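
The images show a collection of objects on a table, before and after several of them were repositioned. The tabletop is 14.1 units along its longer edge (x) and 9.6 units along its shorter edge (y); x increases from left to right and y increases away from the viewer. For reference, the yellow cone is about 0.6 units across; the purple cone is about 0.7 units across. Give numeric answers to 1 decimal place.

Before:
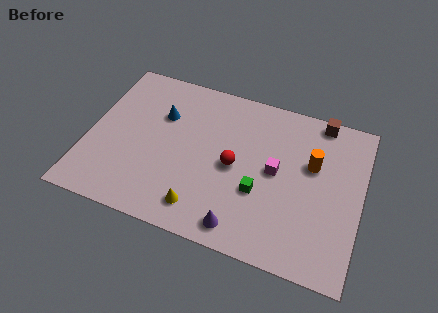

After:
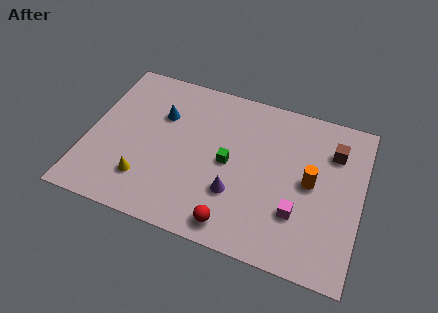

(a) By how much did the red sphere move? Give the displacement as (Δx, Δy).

(0.3, -3.4)

The red sphere was at about (7.6, 4.6) and moved to about (7.9, 1.2).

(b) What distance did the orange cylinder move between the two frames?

1.1

From (11.5, 6.0) to (11.5, 4.9), the orange cylinder covered √(0.0² + 1.1²) ≈ 1.1 units.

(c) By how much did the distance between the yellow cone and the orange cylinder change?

+1.8

Before: roughly 6.9 units apart; after: 8.7. That's 1.8 units further apart.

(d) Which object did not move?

the blue cone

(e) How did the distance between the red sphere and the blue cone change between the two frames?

+2.4

Before: roughly 4.4 units apart; after: 6.8. That's 2.4 units further apart.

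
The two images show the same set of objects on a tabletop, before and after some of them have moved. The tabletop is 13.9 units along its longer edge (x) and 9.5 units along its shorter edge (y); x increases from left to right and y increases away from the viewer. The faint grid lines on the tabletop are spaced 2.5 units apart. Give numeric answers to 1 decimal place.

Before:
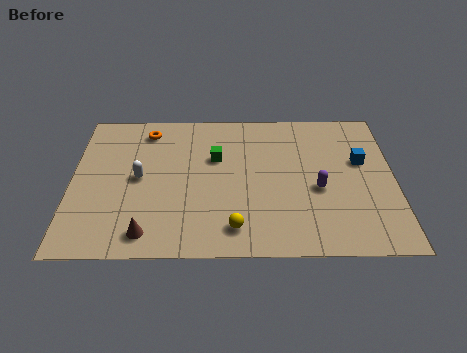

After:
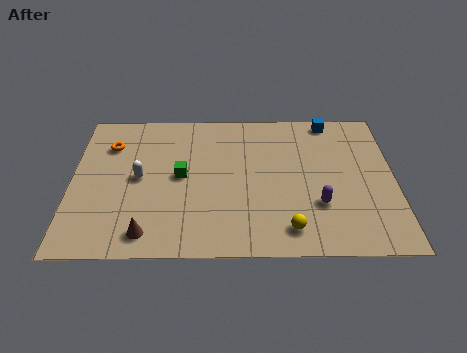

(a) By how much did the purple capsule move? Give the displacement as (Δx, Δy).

(0.0, -1.0)

From the two frames, the purple capsule sits at roughly (10.6, 4.0) before and (10.6, 3.0) after.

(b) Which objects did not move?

the white capsule and the brown cone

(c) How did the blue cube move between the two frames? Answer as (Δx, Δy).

(-1.3, 2.8)

From the two frames, the blue cube sits at roughly (12.5, 5.8) before and (11.2, 8.6) after.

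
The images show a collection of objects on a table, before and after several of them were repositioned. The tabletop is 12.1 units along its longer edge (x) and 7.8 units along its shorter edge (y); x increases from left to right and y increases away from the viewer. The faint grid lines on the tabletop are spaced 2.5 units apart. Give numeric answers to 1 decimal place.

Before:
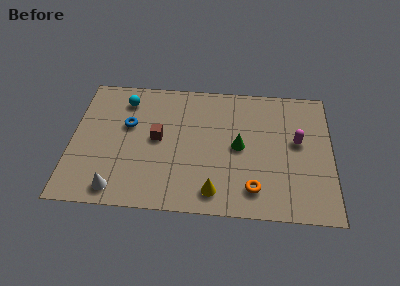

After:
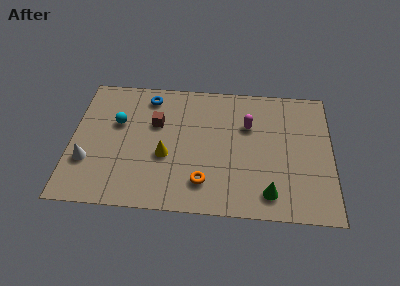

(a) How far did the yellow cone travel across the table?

3.0

The yellow cone was near (6.7, 1.2) before and (4.4, 3.1) after, so it travelled √(2.3² + 1.9²) ≈ 3.0 units.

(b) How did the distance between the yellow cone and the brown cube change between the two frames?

-2.0

Before: roughly 4.0 units apart; after: 2.0. That's 2.0 units closer together.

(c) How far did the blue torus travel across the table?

2.0

The blue torus moved from about (2.6, 4.8) to (3.5, 6.6), a distance of √(0.9² + 1.8²) ≈ 2.0.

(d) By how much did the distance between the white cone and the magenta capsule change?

-1.1

They were about 9.0 units apart before and 7.9 after — 1.1 units closer together.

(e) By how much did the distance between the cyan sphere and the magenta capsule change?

-2.2

Before: roughly 8.3 units apart; after: 6.1. That's 2.2 units closer together.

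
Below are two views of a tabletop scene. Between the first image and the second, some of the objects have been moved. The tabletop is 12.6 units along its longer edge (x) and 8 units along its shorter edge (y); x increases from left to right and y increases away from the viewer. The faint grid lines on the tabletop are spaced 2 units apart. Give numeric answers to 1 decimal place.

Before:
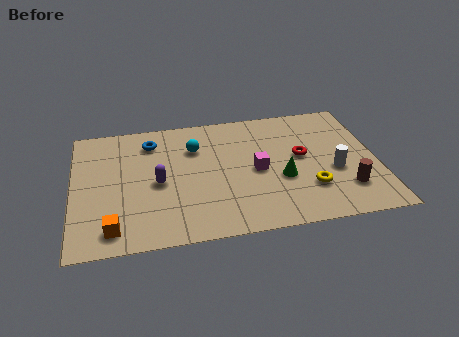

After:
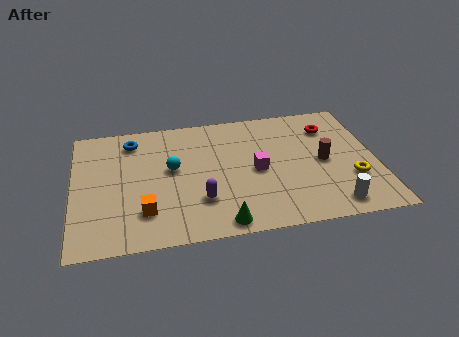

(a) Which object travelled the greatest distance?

the green cone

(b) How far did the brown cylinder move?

2.1

From (11.2, 2.0) to (10.4, 3.9), the brown cylinder covered √(0.8² + 1.9²) ≈ 2.1 units.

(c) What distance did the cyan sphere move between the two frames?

1.6

From (5.1, 5.7) to (4.1, 4.5), the cyan sphere covered √(1.0² + 1.2²) ≈ 1.6 units.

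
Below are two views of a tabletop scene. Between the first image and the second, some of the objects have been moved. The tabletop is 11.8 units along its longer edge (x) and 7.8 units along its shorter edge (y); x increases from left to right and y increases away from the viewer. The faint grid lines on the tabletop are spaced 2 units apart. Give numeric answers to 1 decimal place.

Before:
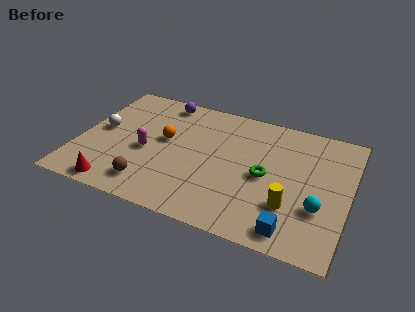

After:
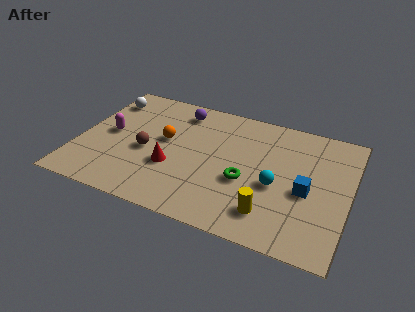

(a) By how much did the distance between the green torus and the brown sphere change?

-0.9

They were about 5.3 units apart before and 4.4 after — 0.9 units closer together.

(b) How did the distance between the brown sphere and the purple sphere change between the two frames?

-2.2

Before: roughly 5.5 units apart; after: 3.3. That's 2.2 units closer together.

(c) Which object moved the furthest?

the red cone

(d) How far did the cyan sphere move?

2.0

The cyan sphere was near (10.6, 2.6) before and (8.7, 3.3) after, so it travelled √(1.9² + 0.7²) ≈ 2.0 units.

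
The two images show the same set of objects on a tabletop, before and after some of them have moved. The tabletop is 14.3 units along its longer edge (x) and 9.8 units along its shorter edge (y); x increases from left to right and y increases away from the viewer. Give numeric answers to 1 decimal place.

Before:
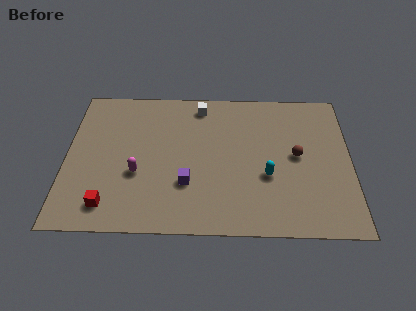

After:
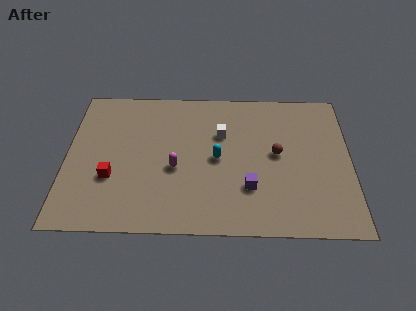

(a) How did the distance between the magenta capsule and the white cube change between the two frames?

-2.4

Before: roughly 5.7 units apart; after: 3.3. That's 2.4 units closer together.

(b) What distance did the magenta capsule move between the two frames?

1.9

The magenta capsule moved from about (3.6, 3.7) to (5.5, 4.1), a distance of √(1.9² + 0.4²) ≈ 1.9.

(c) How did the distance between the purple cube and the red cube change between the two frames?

+2.7

Before: roughly 4.2 units apart; after: 6.9. That's 2.7 units further apart.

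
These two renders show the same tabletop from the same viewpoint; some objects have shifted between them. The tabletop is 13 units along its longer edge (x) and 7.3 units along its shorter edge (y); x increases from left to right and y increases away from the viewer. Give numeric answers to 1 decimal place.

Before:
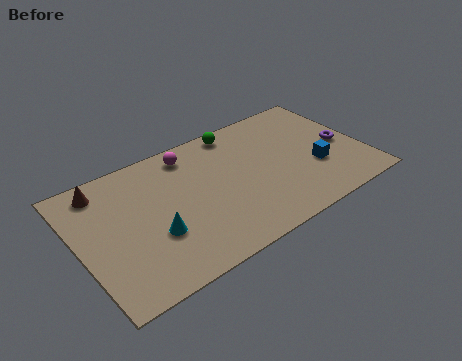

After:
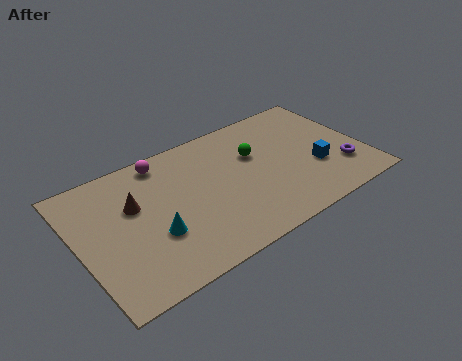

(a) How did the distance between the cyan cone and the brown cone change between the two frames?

-1.9

The distance was about 4.0 in the first image and 2.1 in the second, so they moved 1.9 units closer together.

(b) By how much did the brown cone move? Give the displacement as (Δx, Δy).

(1.2, -1.6)

The brown cone was at about (1.4, 6.2) and moved to about (2.6, 4.6).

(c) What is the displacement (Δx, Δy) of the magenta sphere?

(-1.2, 0.2)

From the two frames, the magenta sphere sits at roughly (5.4, 6.2) before and (4.2, 6.4) after.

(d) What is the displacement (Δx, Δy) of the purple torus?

(-0.3, -1.4)

The purple torus started near (12.1, 3.4) and ended near (11.8, 2.0).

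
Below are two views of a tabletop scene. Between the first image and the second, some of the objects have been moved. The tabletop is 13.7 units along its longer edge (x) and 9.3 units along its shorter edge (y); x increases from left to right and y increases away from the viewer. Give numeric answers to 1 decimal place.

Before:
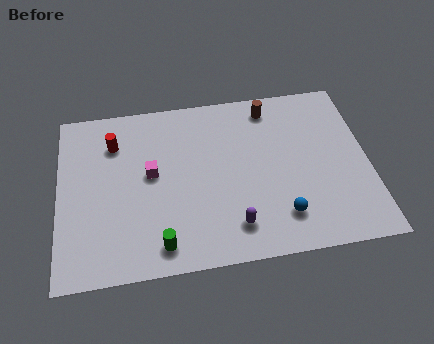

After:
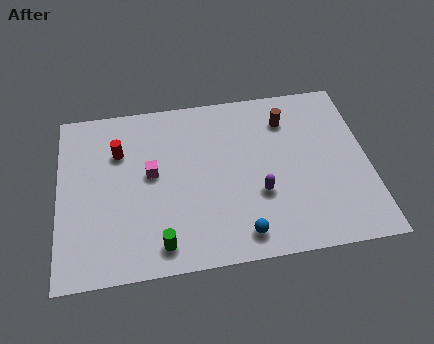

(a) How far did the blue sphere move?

1.9

From (9.7, 2.0) to (7.9, 1.3), the blue sphere covered √(1.8² + 0.7²) ≈ 1.9 units.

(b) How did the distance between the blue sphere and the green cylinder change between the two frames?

-1.8

Before: roughly 5.3 units apart; after: 3.5. That's 1.8 units closer together.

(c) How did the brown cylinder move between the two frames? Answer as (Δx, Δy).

(0.7, -0.8)

The brown cylinder started near (9.5, 8.0) and ended near (10.2, 7.2).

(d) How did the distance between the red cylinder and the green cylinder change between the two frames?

-0.5

Before: roughly 6.0 units apart; after: 5.5. That's 0.5 units closer together.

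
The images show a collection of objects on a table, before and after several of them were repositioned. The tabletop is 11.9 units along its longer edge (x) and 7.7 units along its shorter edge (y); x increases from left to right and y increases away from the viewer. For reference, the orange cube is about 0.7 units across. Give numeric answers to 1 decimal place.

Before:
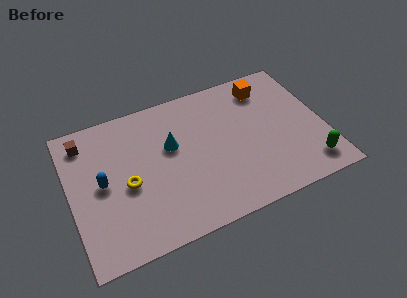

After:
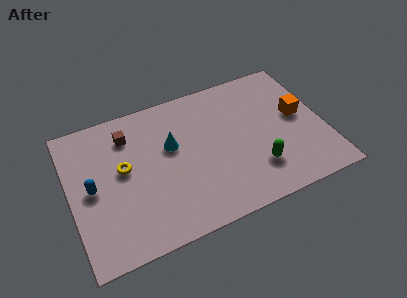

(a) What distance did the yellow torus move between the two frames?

0.9

The yellow torus moved from about (2.6, 3.4) to (2.5, 4.3), a distance of √(0.1² + 0.9²) ≈ 0.9.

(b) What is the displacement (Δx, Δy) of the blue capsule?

(-0.5, -0.1)

From the two frames, the blue capsule sits at roughly (1.5, 3.9) before and (1.0, 3.8) after.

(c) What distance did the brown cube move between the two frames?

2.0

The brown cube was near (0.9, 6.4) before and (2.9, 6.0) after, so it travelled √(2.0² + 0.4²) ≈ 2.0 units.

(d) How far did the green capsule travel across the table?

2.5

The green capsule moved from about (10.9, 1.3) to (8.5, 2.0), a distance of √(2.4² + 0.7²) ≈ 2.5.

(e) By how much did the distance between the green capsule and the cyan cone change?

-2.4

They were about 7.0 units apart before and 4.6 after — 2.4 units closer together.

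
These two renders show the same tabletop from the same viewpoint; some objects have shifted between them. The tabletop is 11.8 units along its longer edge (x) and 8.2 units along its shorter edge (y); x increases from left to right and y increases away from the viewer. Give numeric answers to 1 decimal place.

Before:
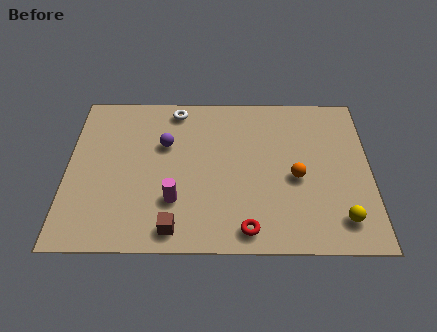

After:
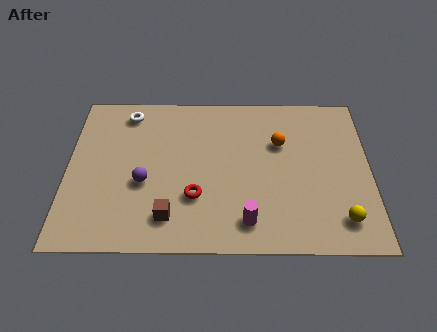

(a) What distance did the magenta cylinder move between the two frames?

3.0

The magenta cylinder moved from about (4.2, 2.4) to (7.0, 1.4), a distance of √(2.8² + 1.0²) ≈ 3.0.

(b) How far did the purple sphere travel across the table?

2.2

From (3.8, 5.3) to (3.0, 3.3), the purple sphere covered √(0.8² + 2.0²) ≈ 2.2 units.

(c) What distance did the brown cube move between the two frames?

0.6

The brown cube was near (4.2, 1.0) before and (4.0, 1.6) after, so it travelled √(0.2² + 0.6²) ≈ 0.6 units.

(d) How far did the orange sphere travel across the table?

1.9

The orange sphere moved from about (8.9, 3.6) to (8.3, 5.4), a distance of √(0.6² + 1.8²) ≈ 1.9.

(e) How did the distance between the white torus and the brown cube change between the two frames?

-0.5

Before: roughly 6.2 units apart; after: 5.7. That's 0.5 units closer together.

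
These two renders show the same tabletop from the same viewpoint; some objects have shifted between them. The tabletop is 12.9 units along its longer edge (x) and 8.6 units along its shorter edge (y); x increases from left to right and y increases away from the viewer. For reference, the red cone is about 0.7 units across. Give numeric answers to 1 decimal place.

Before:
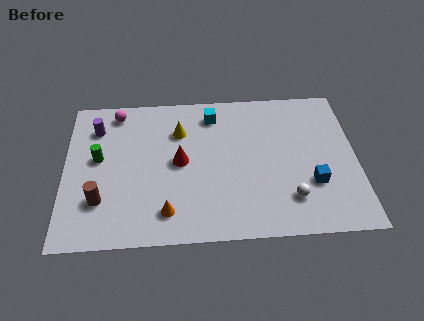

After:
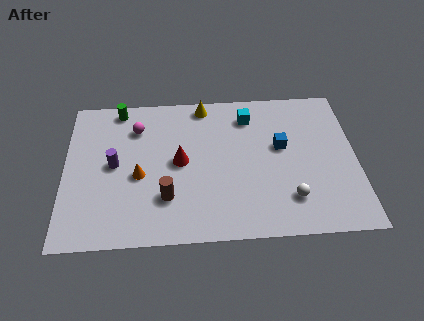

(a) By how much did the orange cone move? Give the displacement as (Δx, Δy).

(-1.2, 2.1)

From the two frames, the orange cone sits at roughly (4.5, 1.6) before and (3.3, 3.7) after.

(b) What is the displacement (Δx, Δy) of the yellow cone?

(1.1, 1.5)

The yellow cone was at about (5.1, 6.2) and moved to about (6.2, 7.7).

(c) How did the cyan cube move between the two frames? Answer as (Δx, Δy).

(1.6, -0.2)

The cyan cube started near (6.6, 7.1) and ended near (8.2, 6.9).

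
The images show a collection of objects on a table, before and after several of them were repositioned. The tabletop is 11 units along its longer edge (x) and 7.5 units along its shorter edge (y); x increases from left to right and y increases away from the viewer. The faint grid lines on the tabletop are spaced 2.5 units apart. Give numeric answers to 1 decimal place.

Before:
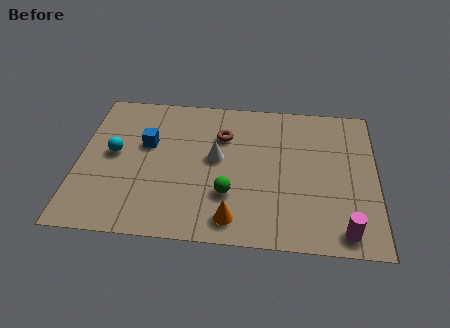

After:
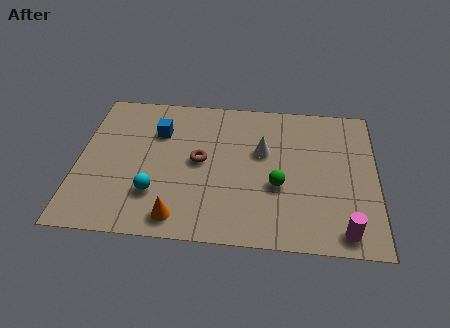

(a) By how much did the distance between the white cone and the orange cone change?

+1.6

The distance was about 3.1 in the first image and 4.7 in the second, so they moved 1.6 units further apart.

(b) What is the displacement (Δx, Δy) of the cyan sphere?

(1.6, -1.9)

The cyan sphere was at about (1.3, 4.0) and moved to about (2.9, 2.1).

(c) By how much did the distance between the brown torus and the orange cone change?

-1.2

Before: roughly 4.2 units apart; after: 3.0. That's 1.2 units closer together.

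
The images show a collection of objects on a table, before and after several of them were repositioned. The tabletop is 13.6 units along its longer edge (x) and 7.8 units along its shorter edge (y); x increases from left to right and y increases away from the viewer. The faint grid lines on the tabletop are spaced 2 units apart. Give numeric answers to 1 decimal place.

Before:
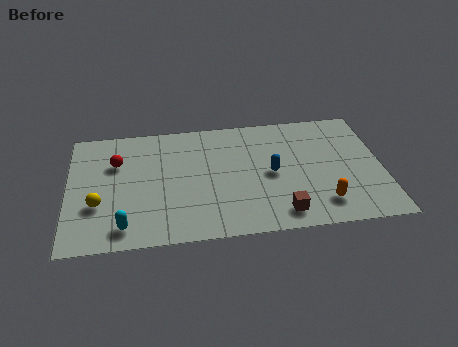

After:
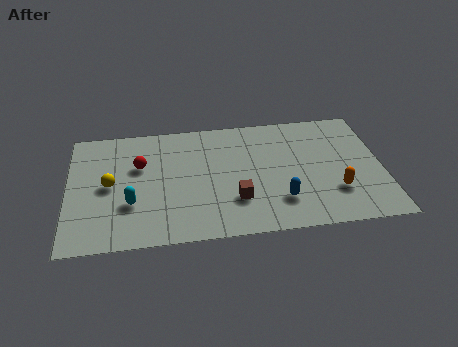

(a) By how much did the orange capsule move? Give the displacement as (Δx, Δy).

(0.6, 0.7)

The orange capsule was at about (10.9, 1.6) and moved to about (11.5, 2.3).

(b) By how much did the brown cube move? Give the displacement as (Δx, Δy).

(-1.9, 1.1)

The brown cube started near (9.1, 1.2) and ended near (7.2, 2.3).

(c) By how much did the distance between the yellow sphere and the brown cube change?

-2.3

They were about 7.9 units apart before and 5.6 after — 2.3 units closer together.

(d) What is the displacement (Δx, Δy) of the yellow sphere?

(0.5, 1.2)

From the two frames, the yellow sphere sits at roughly (1.3, 2.7) before and (1.8, 3.9) after.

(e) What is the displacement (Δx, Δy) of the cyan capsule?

(0.3, 1.4)

The cyan capsule started near (2.4, 1.2) and ended near (2.7, 2.6).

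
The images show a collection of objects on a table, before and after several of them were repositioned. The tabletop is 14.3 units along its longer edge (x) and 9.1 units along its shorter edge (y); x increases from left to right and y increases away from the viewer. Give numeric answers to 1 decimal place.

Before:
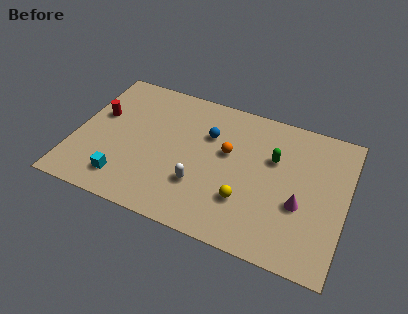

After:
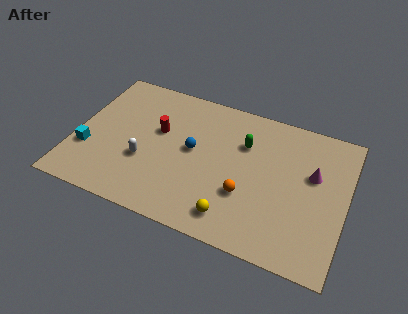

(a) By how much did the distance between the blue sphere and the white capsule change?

-0.5

Before: roughly 3.4 units apart; after: 2.9. That's 0.5 units closer together.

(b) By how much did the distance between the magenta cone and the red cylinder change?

-2.9

They were about 11.1 units apart before and 8.2 after — 2.9 units closer together.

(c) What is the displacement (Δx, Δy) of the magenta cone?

(0.5, 2.1)

The magenta cone was at about (12.0, 3.5) and moved to about (12.5, 5.6).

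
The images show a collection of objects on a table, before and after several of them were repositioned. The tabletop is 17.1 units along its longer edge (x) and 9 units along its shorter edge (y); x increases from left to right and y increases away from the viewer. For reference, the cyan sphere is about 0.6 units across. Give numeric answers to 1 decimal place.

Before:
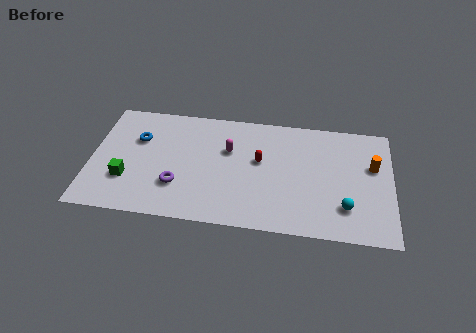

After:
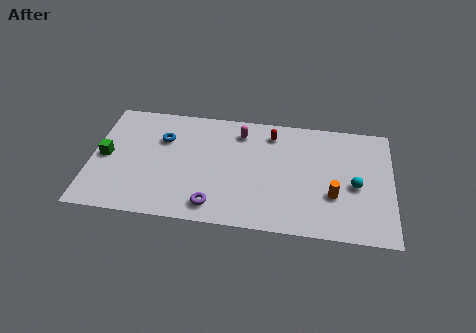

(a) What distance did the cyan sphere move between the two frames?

1.8

From (14.5, 2.3) to (15.0, 4.0), the cyan sphere covered √(0.5² + 1.7²) ≈ 1.8 units.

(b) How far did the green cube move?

2.1

The green cube was near (2.1, 2.8) before and (0.8, 4.4) after, so it travelled √(1.3² + 1.6²) ≈ 2.1 units.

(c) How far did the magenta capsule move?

1.6

The magenta capsule moved from about (7.8, 5.8) to (8.4, 7.3), a distance of √(0.6² + 1.5²) ≈ 1.6.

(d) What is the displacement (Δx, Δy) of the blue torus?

(1.4, 0.2)

The blue torus started near (2.6, 6.0) and ended near (4.0, 6.2).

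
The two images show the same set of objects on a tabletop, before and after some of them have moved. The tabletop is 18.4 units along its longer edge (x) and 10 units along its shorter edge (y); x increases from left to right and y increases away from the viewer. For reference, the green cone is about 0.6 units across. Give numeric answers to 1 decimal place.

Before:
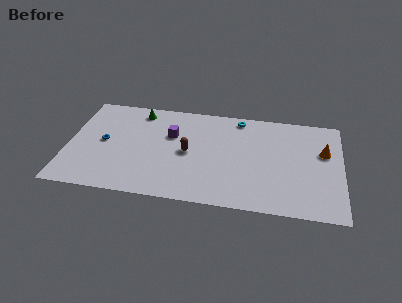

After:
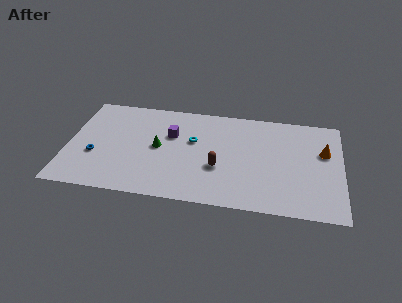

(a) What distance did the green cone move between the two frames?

3.8

From (4.6, 8.6) to (6.1, 5.1), the green cone covered √(1.5² + 3.5²) ≈ 3.8 units.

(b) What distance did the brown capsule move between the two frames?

2.4

The brown capsule moved from about (8.1, 4.9) to (10.2, 3.7), a distance of √(2.1² + 1.2²) ≈ 2.4.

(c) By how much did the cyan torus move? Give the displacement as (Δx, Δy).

(-3.0, -2.8)

The cyan torus was at about (11.4, 8.9) and moved to about (8.4, 6.1).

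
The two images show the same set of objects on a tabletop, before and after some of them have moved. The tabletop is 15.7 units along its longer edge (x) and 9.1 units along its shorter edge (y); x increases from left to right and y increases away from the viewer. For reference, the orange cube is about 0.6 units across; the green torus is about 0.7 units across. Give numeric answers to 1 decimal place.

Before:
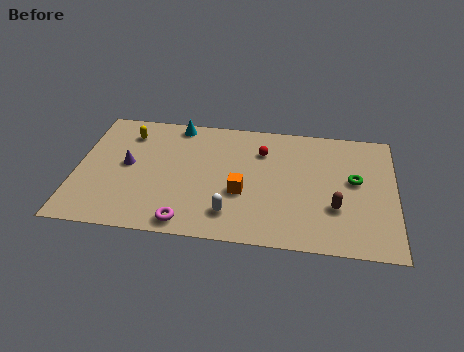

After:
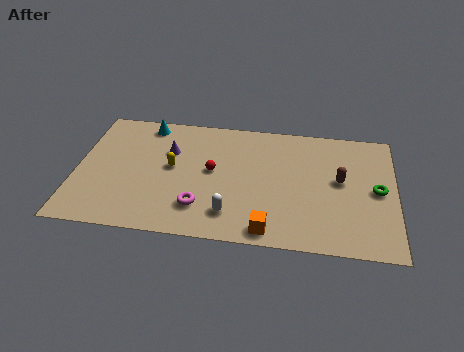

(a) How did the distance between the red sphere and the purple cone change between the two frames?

-4.4

Before: roughly 6.9 units apart; after: 2.5. That's 4.4 units closer together.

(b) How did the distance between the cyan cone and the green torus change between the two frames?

+2.6

Before: roughly 9.4 units apart; after: 12.0. That's 2.6 units further apart.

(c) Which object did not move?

the white capsule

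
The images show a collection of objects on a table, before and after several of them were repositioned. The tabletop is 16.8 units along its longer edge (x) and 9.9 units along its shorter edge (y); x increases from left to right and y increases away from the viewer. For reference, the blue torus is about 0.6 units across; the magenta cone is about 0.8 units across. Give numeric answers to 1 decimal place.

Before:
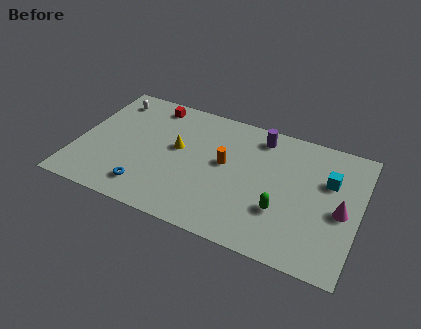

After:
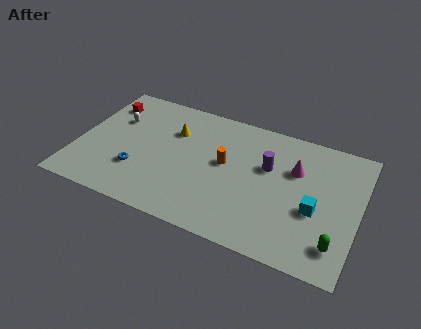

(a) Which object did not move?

the orange cylinder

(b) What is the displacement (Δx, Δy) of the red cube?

(-2.8, -0.9)

The red cube started near (4.0, 8.6) and ended near (1.2, 7.7).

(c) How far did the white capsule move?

1.7

The white capsule moved from about (1.5, 8.2) to (2.0, 6.6), a distance of √(0.5² + 1.6²) ≈ 1.7.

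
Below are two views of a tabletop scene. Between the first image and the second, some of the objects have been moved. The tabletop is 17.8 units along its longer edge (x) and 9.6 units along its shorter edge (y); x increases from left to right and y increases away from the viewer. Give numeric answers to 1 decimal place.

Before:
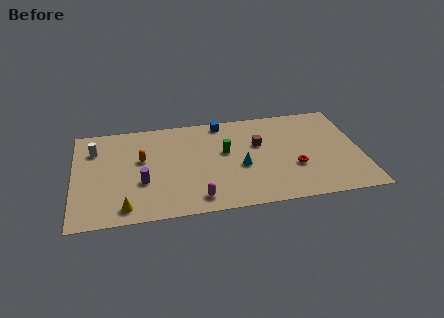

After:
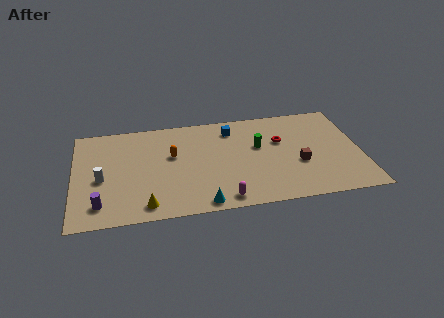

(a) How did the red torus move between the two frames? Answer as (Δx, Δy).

(-0.7, 2.7)

The red torus started near (13.6, 3.4) and ended near (12.9, 6.1).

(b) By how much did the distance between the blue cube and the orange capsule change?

-1.6

The distance was about 5.9 in the first image and 4.3 in the second, so they moved 1.6 units closer together.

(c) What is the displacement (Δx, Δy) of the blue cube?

(0.6, -0.8)

The blue cube was at about (9.3, 8.6) and moved to about (9.9, 7.8).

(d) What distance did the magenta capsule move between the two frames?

1.6

From (7.5, 1.4) to (9.1, 1.1), the magenta capsule covered √(1.6² + 0.3²) ≈ 1.6 units.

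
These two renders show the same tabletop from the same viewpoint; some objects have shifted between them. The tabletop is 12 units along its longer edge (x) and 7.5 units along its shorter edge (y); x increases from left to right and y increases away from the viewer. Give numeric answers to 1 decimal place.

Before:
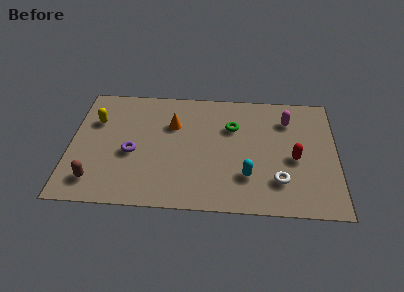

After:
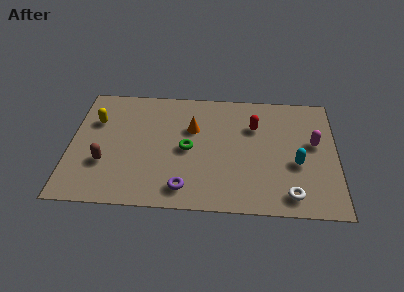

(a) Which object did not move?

the yellow capsule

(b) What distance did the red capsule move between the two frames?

2.6

The red capsule moved from about (10.1, 3.3) to (8.3, 5.2), a distance of √(1.8² + 1.9²) ≈ 2.6.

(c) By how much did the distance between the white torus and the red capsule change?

+2.8

They were about 1.6 units apart before and 4.4 after — 2.8 units further apart.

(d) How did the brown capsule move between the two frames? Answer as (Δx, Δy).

(0.4, 1.1)

From the two frames, the brown capsule sits at roughly (1.2, 1.4) before and (1.6, 2.5) after.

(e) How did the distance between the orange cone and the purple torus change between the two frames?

+1.1

The distance was about 2.6 in the first image and 3.7 in the second, so they moved 1.1 units further apart.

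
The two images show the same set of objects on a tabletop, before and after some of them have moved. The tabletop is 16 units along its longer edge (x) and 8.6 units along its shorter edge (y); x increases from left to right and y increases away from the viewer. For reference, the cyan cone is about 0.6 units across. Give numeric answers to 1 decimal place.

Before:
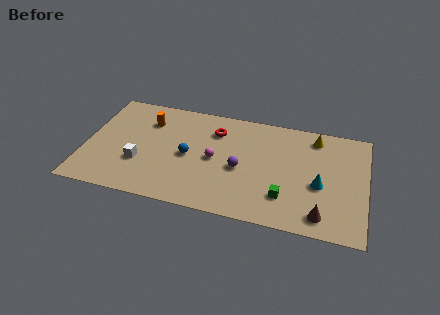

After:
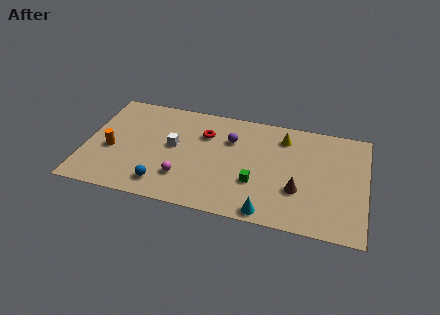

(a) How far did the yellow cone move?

1.8

From (13.0, 7.3) to (11.2, 6.9), the yellow cone covered √(1.8² + 0.4²) ≈ 1.8 units.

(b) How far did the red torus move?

0.7

From (7.3, 6.5) to (6.7, 6.1), the red torus covered √(0.6² + 0.4²) ≈ 0.7 units.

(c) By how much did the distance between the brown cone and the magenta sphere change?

-0.3

The distance was about 6.8 in the first image and 6.5 in the second, so they moved 0.3 units closer together.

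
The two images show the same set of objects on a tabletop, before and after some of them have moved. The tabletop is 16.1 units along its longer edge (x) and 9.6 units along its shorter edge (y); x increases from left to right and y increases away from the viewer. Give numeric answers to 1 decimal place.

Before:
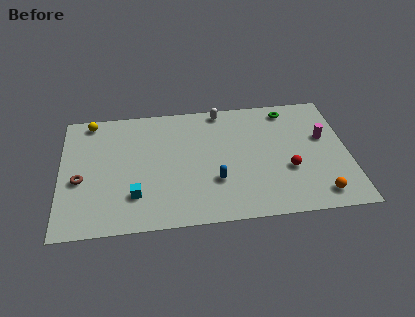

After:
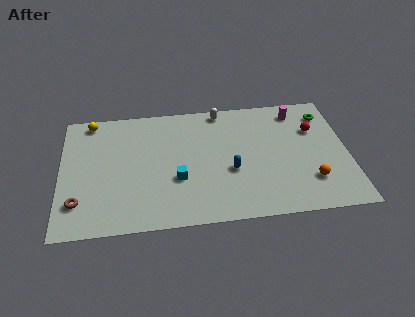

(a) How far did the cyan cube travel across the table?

2.6

The cyan cube moved from about (4.1, 2.5) to (6.5, 3.5), a distance of √(2.4² + 1.0²) ≈ 2.6.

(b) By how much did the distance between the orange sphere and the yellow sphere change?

-0.9

The distance was about 14.5 in the first image and 13.6 in the second, so they moved 0.9 units closer together.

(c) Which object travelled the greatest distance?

the red sphere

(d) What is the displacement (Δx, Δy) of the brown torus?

(-0.1, -1.7)

From the two frames, the brown torus sits at roughly (1.1, 4.0) before and (1.0, 2.3) after.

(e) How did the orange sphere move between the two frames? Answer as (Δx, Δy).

(-0.4, 1.1)

From the two frames, the orange sphere sits at roughly (14.3, 1.4) before and (13.9, 2.5) after.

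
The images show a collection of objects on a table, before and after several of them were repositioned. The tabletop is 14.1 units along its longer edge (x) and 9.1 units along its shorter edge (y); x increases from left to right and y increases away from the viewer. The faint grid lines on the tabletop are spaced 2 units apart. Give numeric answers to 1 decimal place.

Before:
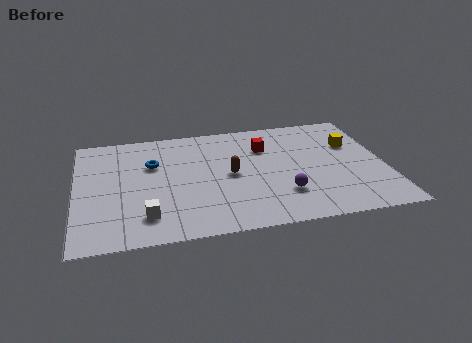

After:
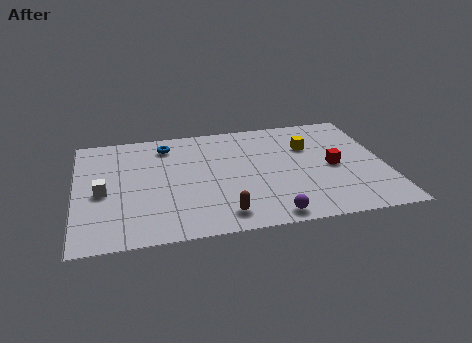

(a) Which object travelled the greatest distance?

the red cube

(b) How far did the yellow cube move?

2.0

The yellow cube was near (12.7, 6.0) before and (10.7, 6.2) after, so it travelled √(2.0² + 0.2²) ≈ 2.0 units.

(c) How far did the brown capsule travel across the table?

3.1

The brown capsule was near (7.0, 4.5) before and (6.5, 1.4) after, so it travelled √(0.5² + 3.1²) ≈ 3.1 units.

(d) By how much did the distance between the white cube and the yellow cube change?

-0.7

They were about 10.4 units apart before and 9.7 after — 0.7 units closer together.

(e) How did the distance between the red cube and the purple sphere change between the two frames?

+0.6

The distance was about 4.0 in the first image and 4.6 in the second, so they moved 0.6 units further apart.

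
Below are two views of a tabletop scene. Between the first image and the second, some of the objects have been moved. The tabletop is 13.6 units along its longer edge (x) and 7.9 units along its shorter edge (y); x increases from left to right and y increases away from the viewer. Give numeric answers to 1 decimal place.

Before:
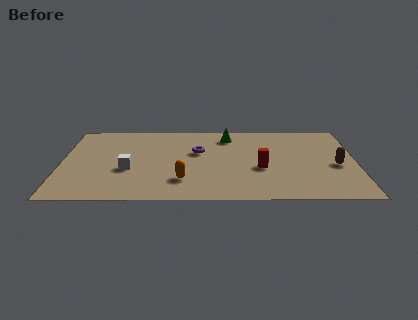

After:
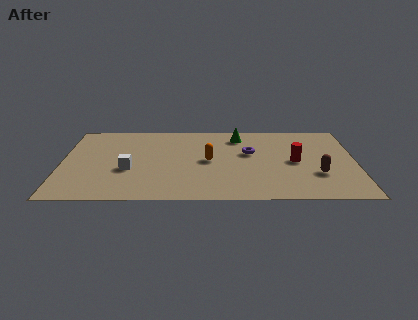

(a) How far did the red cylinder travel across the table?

1.7

From (9.2, 3.2) to (10.8, 3.9), the red cylinder covered √(1.6² + 0.7²) ≈ 1.7 units.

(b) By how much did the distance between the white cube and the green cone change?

+0.4

Before: roughly 5.7 units apart; after: 6.1. That's 0.4 units further apart.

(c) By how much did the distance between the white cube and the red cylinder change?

+1.6

The distance was about 6.1 in the first image and 7.7 in the second, so they moved 1.6 units further apart.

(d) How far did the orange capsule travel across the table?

2.3

From (5.6, 2.0) to (6.8, 4.0), the orange capsule covered √(1.2² + 2.0²) ≈ 2.3 units.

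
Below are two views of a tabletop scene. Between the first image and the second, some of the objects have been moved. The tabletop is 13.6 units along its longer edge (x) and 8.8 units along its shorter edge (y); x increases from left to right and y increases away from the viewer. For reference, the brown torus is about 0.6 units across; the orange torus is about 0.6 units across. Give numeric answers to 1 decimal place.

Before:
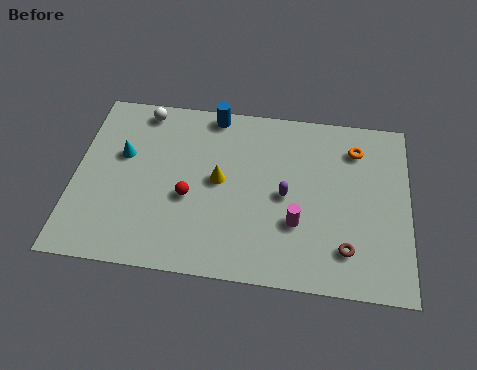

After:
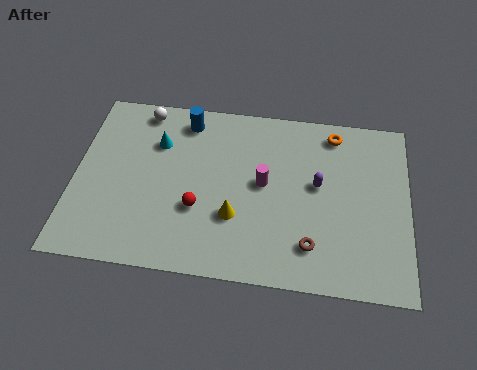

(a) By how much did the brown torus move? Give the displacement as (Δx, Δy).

(-1.4, 0.0)

The brown torus started near (11.1, 1.9) and ended near (9.7, 1.9).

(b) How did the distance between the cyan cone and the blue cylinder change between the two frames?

-2.7

Before: roughly 4.4 units apart; after: 1.7. That's 2.7 units closer together.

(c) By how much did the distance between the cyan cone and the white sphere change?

-0.8

Before: roughly 2.5 units apart; after: 1.7. That's 0.8 units closer together.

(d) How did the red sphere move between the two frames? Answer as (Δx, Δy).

(0.4, -0.5)

The red sphere was at about (4.7, 3.6) and moved to about (5.1, 3.1).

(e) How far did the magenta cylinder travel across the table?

2.3

From (9.1, 2.9) to (7.7, 4.7), the magenta cylinder covered √(1.4² + 1.8²) ≈ 2.3 units.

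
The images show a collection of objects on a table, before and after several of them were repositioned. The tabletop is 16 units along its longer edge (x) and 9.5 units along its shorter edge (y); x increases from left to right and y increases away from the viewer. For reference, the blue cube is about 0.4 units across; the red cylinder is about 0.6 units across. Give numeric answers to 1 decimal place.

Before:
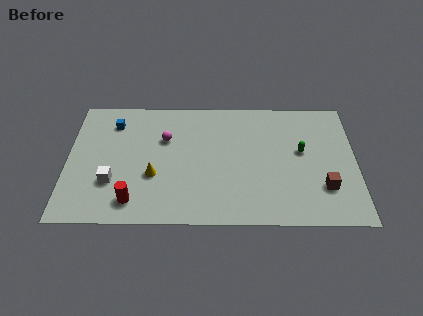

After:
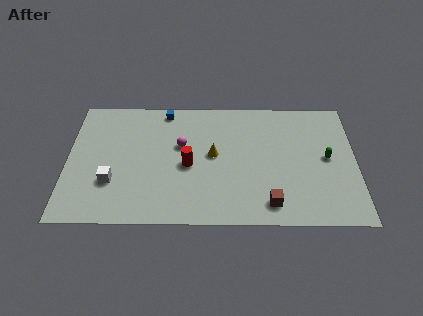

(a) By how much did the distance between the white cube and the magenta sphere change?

+0.3

Before: roughly 4.4 units apart; after: 4.7. That's 0.3 units further apart.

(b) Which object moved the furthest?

the red cylinder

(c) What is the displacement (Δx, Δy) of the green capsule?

(1.4, -0.5)

The green capsule started near (13.0, 5.4) and ended near (14.4, 4.9).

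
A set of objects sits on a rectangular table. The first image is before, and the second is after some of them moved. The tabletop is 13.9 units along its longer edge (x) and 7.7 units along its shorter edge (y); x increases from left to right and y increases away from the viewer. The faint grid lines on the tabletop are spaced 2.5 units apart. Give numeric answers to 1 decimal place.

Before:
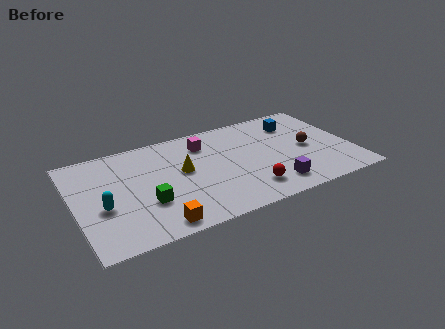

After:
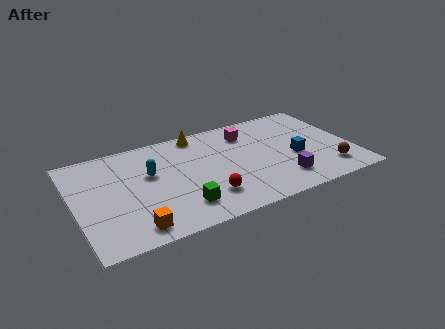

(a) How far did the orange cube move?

1.1

The orange cube was near (3.7, 0.9) before and (2.6, 1.1) after, so it travelled √(1.1² + 0.2²) ≈ 1.1 units.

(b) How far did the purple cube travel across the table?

0.6

The purple cube was near (9.6, 1.4) before and (10.1, 1.7) after, so it travelled √(0.5² + 0.3²) ≈ 0.6 units.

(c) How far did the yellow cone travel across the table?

2.8

From (5.4, 4.3) to (6.5, 6.9), the yellow cone covered √(1.1² + 2.6²) ≈ 2.8 units.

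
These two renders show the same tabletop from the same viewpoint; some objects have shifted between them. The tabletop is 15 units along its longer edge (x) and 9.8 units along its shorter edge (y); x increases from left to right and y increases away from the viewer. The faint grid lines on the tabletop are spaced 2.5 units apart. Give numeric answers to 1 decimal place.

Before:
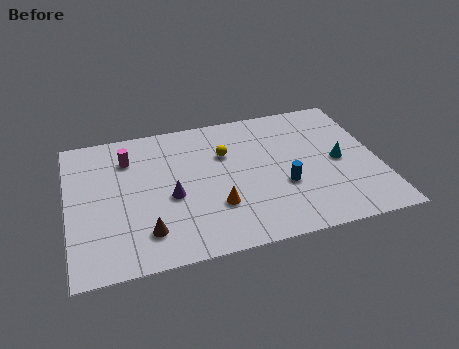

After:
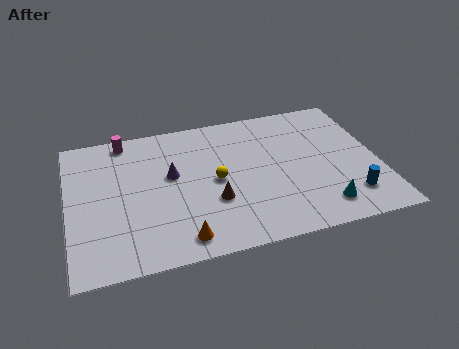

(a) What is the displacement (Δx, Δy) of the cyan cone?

(-1.1, -3.0)

The cyan cone started near (13.1, 4.7) and ended near (12.0, 1.7).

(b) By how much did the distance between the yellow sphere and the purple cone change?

-1.4

Before: roughly 3.7 units apart; after: 2.3. That's 1.4 units closer together.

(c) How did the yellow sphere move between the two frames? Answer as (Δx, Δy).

(-0.6, -1.8)

The yellow sphere started near (7.7, 6.6) and ended near (7.1, 4.8).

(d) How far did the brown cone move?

3.5

The brown cone was near (3.6, 2.1) before and (6.9, 3.4) after, so it travelled √(3.3² + 1.3²) ≈ 3.5 units.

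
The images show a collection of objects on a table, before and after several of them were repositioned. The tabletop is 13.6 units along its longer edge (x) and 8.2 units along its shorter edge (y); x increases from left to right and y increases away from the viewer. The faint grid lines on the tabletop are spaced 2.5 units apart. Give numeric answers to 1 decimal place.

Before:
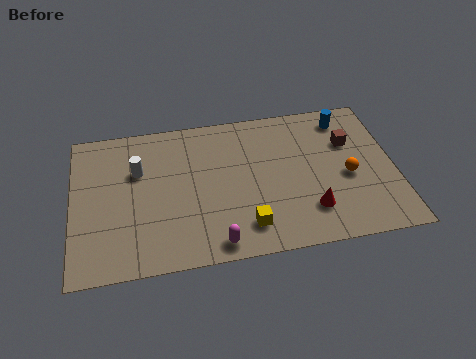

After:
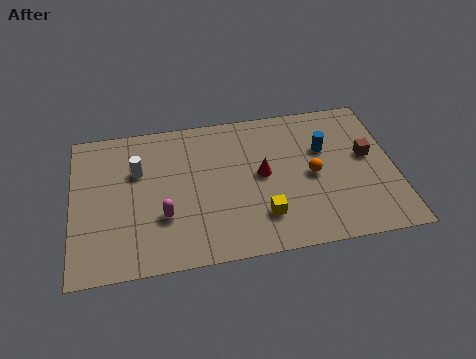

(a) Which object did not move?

the white cylinder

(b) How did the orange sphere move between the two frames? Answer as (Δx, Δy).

(-1.5, 0.3)

The orange sphere was at about (11.6, 3.6) and moved to about (10.1, 3.9).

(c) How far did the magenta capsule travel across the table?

2.8

The magenta capsule was near (5.9, 0.9) before and (3.8, 2.7) after, so it travelled √(2.1² + 1.8²) ≈ 2.8 units.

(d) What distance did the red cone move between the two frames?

3.0

From (9.9, 2.0) to (8.0, 4.3), the red cone covered √(1.9² + 2.3²) ≈ 3.0 units.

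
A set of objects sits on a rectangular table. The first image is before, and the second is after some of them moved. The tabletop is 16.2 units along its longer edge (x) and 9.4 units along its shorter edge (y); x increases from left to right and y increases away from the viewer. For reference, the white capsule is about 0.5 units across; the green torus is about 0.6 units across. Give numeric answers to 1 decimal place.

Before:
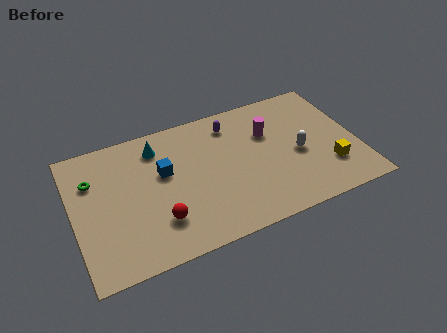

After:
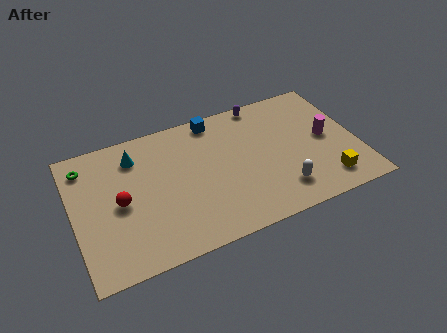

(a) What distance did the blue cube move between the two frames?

4.2

The blue cube moved from about (5.2, 5.7) to (8.4, 8.4), a distance of √(3.2² + 2.7²) ≈ 4.2.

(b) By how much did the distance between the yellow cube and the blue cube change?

-0.9

Before: roughly 9.7 units apart; after: 8.8. That's 0.9 units closer together.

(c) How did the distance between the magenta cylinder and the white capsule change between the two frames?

+1.5

The distance was about 2.6 in the first image and 4.1 in the second, so they moved 1.5 units further apart.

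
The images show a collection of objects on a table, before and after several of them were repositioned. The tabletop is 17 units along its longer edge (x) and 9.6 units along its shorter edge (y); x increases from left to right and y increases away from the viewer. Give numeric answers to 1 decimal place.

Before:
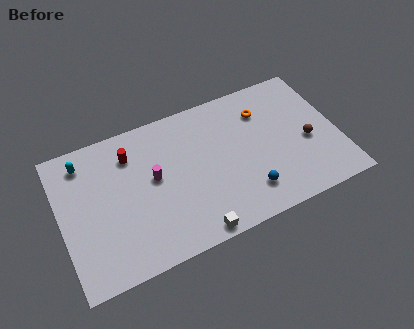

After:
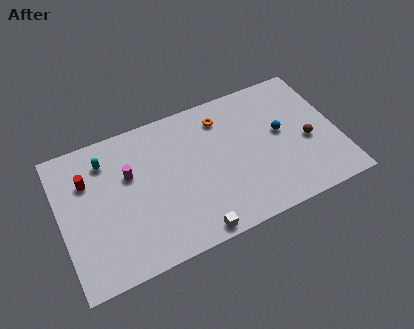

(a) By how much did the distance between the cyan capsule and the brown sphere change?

-1.4

They were about 14.0 units apart before and 12.6 after — 1.4 units closer together.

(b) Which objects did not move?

the brown sphere and the white cube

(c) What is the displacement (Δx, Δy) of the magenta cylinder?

(-1.4, 0.8)

The magenta cylinder started near (5.7, 5.3) and ended near (4.3, 6.1).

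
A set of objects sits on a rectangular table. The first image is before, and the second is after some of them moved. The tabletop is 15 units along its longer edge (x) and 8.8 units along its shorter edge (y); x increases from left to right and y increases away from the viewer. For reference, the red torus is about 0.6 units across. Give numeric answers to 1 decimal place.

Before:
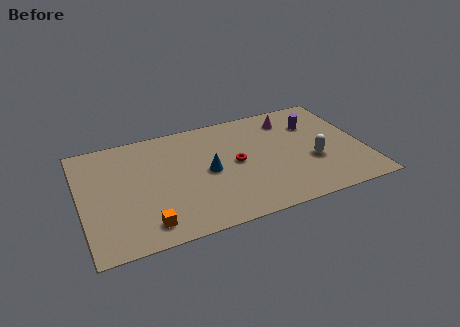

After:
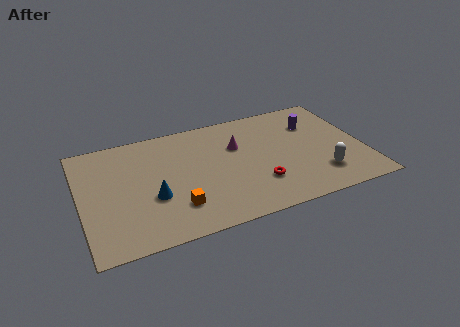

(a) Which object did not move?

the purple cylinder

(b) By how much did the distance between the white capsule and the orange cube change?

-1.5

Before: roughly 9.2 units apart; after: 7.7. That's 1.5 units closer together.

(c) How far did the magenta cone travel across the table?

3.3

The magenta cone was near (11.4, 7.1) before and (8.4, 5.8) after, so it travelled √(3.0² + 1.3²) ≈ 3.3 units.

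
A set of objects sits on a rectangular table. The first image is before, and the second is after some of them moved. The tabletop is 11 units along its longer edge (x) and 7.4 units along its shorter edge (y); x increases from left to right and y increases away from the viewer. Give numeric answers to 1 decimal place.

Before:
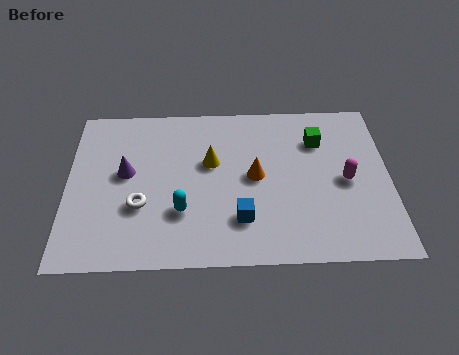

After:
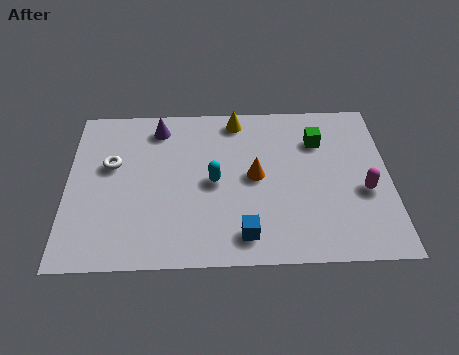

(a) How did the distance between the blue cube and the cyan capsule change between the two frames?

+0.6

They were about 2.0 units apart before and 2.6 after — 0.6 units further apart.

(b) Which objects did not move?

the orange cone and the green cube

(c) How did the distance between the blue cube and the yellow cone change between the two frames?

+2.5

They were about 2.8 units apart before and 5.3 after — 2.5 units further apart.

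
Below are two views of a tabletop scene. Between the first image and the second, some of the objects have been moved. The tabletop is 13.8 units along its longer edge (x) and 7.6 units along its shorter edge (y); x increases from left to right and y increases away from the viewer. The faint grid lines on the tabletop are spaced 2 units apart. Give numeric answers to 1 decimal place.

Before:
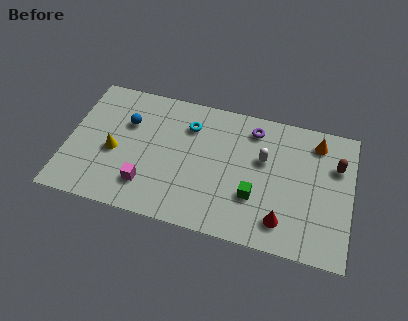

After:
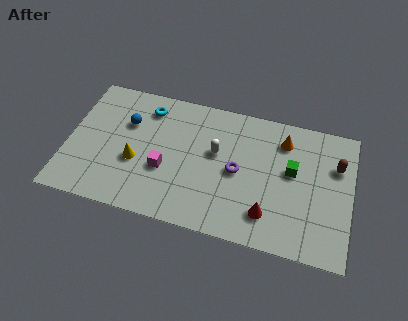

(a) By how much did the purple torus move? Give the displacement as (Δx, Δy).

(-0.6, -2.6)

From the two frames, the purple torus sits at roughly (8.9, 6.3) before and (8.3, 3.7) after.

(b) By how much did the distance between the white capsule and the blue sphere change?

-2.3

They were about 6.7 units apart before and 4.4 after — 2.3 units closer together.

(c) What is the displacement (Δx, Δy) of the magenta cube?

(0.8, 1.1)

From the two frames, the magenta cube sits at roughly (4.0, 1.8) before and (4.8, 2.9) after.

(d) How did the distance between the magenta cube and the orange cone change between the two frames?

-2.8

The distance was about 9.2 in the first image and 6.4 in the second, so they moved 2.8 units closer together.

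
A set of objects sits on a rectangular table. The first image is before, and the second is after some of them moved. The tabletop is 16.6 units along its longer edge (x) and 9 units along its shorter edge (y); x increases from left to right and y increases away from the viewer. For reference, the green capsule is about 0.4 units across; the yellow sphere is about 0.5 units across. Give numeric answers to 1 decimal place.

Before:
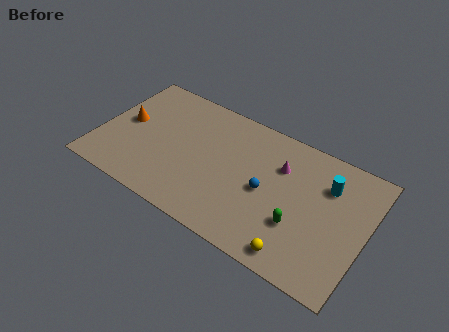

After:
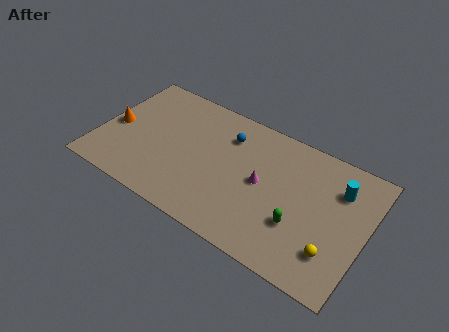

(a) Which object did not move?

the green capsule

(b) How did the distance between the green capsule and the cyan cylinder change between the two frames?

+0.4

Before: roughly 3.7 units apart; after: 4.1. That's 0.4 units further apart.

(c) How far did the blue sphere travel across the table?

3.8

The blue sphere moved from about (10.5, 4.2) to (7.7, 6.8), a distance of √(2.8² + 2.6²) ≈ 3.8.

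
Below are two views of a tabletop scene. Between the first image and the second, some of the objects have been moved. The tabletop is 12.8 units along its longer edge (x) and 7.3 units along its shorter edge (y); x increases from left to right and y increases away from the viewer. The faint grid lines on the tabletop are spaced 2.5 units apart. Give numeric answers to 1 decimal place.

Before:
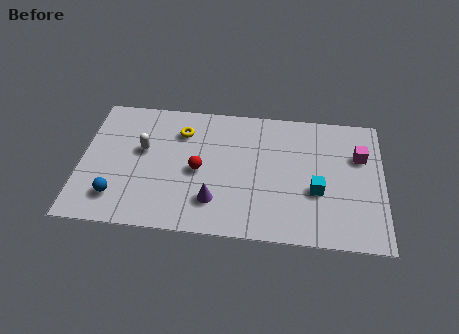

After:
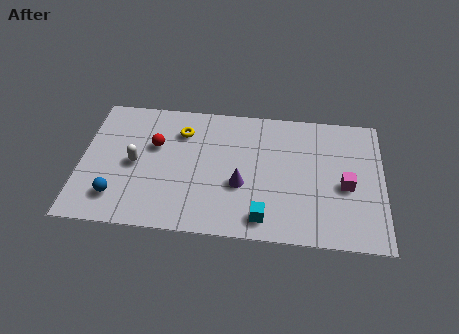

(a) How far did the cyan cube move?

2.8

The cyan cube was near (10.0, 2.8) before and (7.8, 1.1) after, so it travelled √(2.2² + 1.7²) ≈ 2.8 units.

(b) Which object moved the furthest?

the cyan cube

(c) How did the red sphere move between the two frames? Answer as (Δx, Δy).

(-1.9, 1.2)

From the two frames, the red sphere sits at roughly (5.0, 3.4) before and (3.1, 4.6) after.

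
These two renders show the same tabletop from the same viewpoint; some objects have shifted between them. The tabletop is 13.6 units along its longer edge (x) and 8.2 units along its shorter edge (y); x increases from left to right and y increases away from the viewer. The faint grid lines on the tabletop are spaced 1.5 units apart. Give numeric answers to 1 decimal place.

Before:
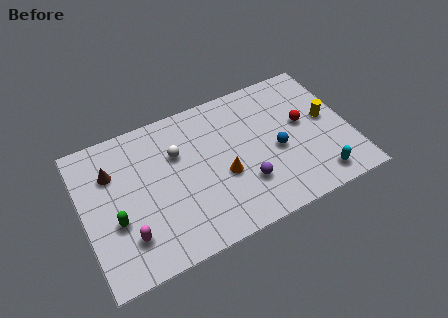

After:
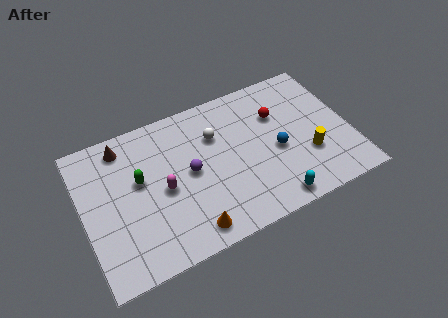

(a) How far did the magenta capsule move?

2.7

The magenta capsule moved from about (2.0, 2.0) to (4.0, 3.8), a distance of √(2.0² + 1.8²) ≈ 2.7.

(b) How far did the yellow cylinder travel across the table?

2.1

The yellow cylinder moved from about (12.5, 4.4) to (11.3, 2.7), a distance of √(1.2² + 1.7²) ≈ 2.1.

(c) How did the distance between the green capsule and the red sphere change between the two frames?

-2.7

Before: roughly 9.9 units apart; after: 7.2. That's 2.7 units closer together.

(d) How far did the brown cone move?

1.4

The brown cone moved from about (1.6, 5.8) to (2.3, 7.0), a distance of √(0.7² + 1.2²) ≈ 1.4.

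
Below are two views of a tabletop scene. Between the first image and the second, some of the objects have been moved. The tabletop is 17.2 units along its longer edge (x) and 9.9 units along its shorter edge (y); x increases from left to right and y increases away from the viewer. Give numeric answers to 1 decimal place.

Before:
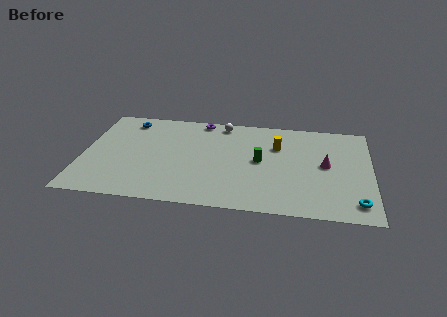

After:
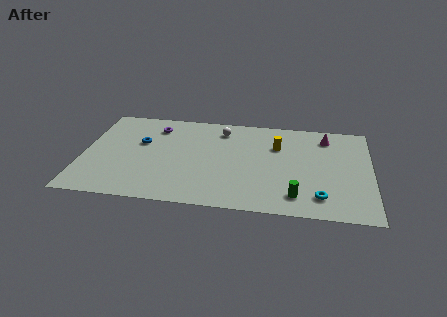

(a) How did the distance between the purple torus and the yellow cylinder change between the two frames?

+2.3

They were about 5.2 units apart before and 7.5 after — 2.3 units further apart.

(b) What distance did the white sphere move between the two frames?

0.7

The white sphere was near (8.2, 8.8) before and (8.2, 8.1) after, so it travelled √(0.0² + 0.7²) ≈ 0.7 units.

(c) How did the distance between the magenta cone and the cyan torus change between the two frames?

+2.2

Before: roughly 4.0 units apart; after: 6.2. That's 2.2 units further apart.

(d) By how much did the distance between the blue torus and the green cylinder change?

+1.6

They were about 8.7 units apart before and 10.3 after — 1.6 units further apart.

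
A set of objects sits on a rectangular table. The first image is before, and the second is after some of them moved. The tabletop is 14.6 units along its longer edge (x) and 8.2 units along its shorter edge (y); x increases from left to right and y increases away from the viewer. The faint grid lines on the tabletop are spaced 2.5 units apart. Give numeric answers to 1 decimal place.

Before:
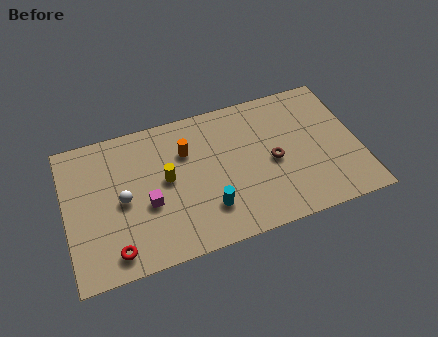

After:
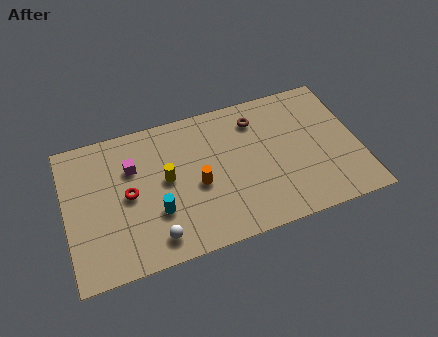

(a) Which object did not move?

the yellow cylinder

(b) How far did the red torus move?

3.0

From (2.2, 1.2) to (3.1, 4.1), the red torus covered √(0.9² + 2.9²) ≈ 3.0 units.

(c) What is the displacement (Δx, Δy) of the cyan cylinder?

(-2.5, 0.6)

From the two frames, the cyan cylinder sits at roughly (6.9, 2.1) before and (4.4, 2.7) after.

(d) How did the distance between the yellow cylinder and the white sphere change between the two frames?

+0.9

They were about 2.3 units apart before and 3.2 after — 0.9 units further apart.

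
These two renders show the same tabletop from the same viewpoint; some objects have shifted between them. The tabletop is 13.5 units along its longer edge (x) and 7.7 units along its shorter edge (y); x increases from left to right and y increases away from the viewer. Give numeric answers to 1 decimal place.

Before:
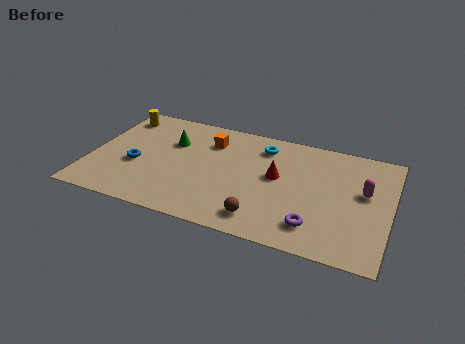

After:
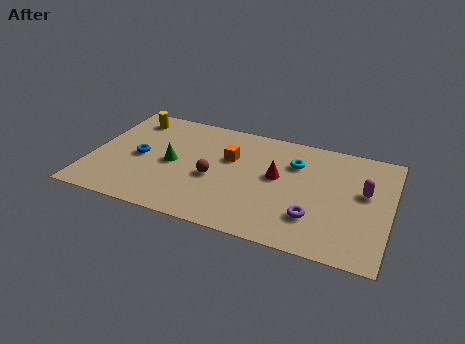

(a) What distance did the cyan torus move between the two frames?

1.7

The cyan torus moved from about (7.6, 6.2) to (9.1, 5.5), a distance of √(1.5² + 0.7²) ≈ 1.7.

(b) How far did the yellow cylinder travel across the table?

0.6

From (0.9, 6.4) to (1.5, 6.4), the yellow cylinder covered √(0.6² + 0.0²) ≈ 0.6 units.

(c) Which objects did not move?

the red cone and the magenta capsule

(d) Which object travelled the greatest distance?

the brown sphere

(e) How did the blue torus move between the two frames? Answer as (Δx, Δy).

(0.1, 0.6)

The blue torus started near (2.1, 3.1) and ended near (2.2, 3.7).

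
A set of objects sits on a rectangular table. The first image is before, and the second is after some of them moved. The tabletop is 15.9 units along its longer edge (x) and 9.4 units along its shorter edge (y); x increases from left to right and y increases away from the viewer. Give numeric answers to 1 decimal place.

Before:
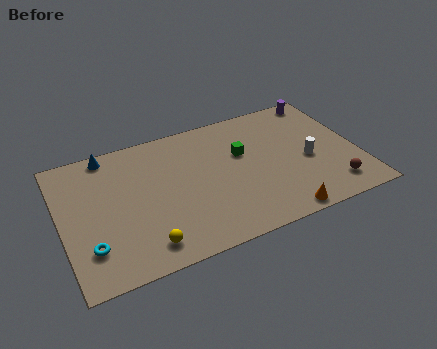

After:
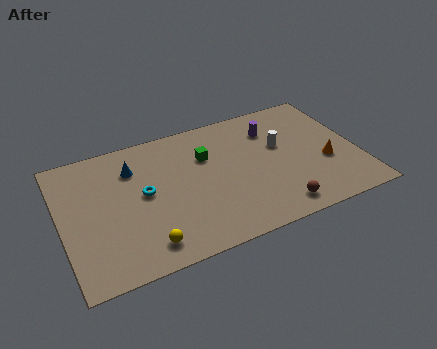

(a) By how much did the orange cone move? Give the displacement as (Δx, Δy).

(2.9, 2.8)

The orange cone was at about (11.2, 0.8) and moved to about (14.1, 3.6).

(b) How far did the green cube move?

2.0

From (9.8, 5.9) to (7.9, 6.4), the green cube covered √(1.9² + 0.5²) ≈ 2.0 units.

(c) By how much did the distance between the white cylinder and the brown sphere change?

+1.9

The distance was about 2.6 in the first image and 4.5 in the second, so they moved 1.9 units further apart.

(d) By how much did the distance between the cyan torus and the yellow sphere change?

+0.6

The distance was about 2.9 in the first image and 3.5 in the second, so they moved 0.6 units further apart.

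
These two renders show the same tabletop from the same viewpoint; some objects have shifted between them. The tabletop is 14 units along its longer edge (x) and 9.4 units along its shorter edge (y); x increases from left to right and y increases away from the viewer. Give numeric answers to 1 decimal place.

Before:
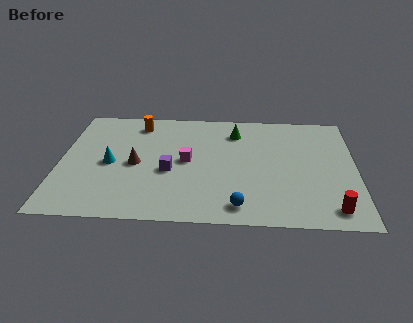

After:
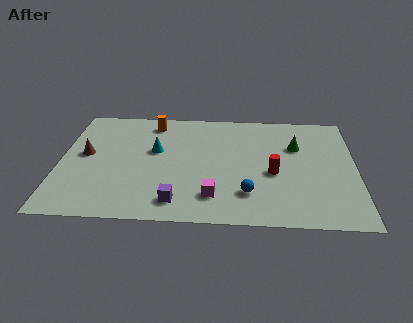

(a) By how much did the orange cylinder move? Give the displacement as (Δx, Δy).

(0.7, 0.1)

The orange cylinder was at about (3.6, 7.9) and moved to about (4.3, 8.0).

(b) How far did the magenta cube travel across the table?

3.1

From (6.0, 4.8) to (7.3, 2.0), the magenta cube covered √(1.3² + 2.8²) ≈ 3.1 units.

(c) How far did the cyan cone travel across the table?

2.4

The cyan cone moved from about (2.4, 4.4) to (4.5, 5.6), a distance of √(2.1² + 1.2²) ≈ 2.4.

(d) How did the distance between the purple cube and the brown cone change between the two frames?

+4.0

Before: roughly 1.7 units apart; after: 5.7. That's 4.0 units further apart.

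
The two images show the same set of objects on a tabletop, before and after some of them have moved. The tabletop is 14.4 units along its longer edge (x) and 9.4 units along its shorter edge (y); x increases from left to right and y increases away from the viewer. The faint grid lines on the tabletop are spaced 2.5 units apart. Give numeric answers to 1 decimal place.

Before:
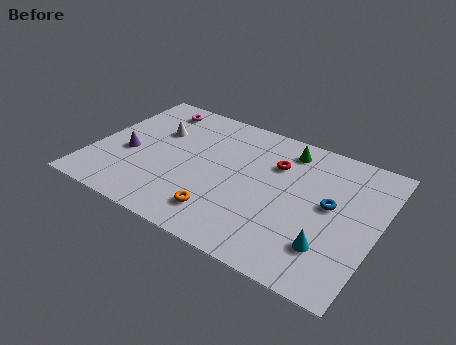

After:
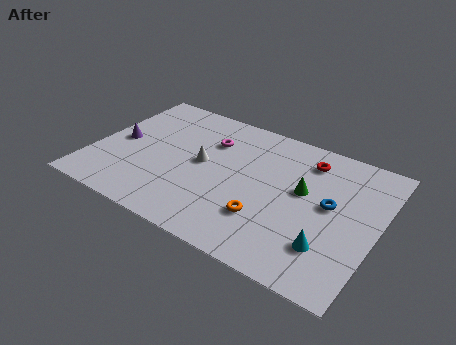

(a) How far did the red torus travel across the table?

1.8

From (9.0, 6.6) to (10.5, 7.6), the red torus covered √(1.5² + 1.0²) ≈ 1.8 units.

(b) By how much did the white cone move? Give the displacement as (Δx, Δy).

(2.6, -1.3)

The white cone started near (2.9, 6.2) and ended near (5.5, 4.9).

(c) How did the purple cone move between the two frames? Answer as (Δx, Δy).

(-0.6, 0.7)

From the two frames, the purple cone sits at roughly (1.8, 3.9) before and (1.2, 4.6) after.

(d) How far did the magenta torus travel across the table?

3.5

The magenta torus was near (2.4, 8.0) before and (5.6, 6.7) after, so it travelled √(3.2² + 1.3²) ≈ 3.5 units.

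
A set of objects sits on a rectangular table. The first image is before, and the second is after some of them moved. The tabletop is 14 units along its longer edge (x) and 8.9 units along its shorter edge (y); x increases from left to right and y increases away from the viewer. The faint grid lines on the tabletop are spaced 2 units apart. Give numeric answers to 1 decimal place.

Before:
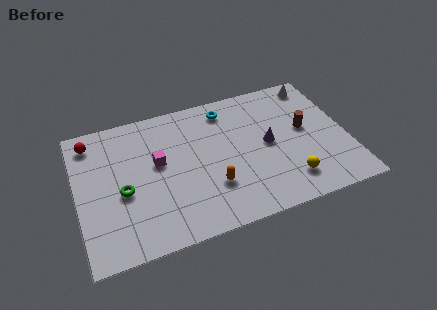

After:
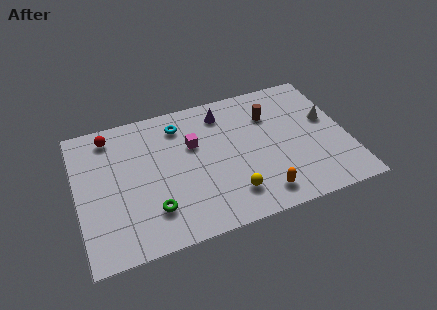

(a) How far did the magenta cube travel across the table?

2.0

The magenta cube was near (4.2, 5.1) before and (6.1, 5.7) after, so it travelled √(1.9² + 0.6²) ≈ 2.0 units.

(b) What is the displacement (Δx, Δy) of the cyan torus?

(-2.5, -0.3)

The cyan torus was at about (8.0, 7.5) and moved to about (5.5, 7.2).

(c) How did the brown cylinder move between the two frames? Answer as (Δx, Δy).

(-1.7, 1.5)

From the two frames, the brown cylinder sits at roughly (11.9, 4.9) before and (10.2, 6.4) after.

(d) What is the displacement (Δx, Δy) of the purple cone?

(-2.1, 2.8)

The purple cone started near (9.9, 4.5) and ended near (7.8, 7.3).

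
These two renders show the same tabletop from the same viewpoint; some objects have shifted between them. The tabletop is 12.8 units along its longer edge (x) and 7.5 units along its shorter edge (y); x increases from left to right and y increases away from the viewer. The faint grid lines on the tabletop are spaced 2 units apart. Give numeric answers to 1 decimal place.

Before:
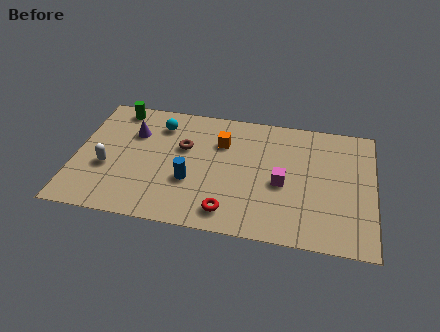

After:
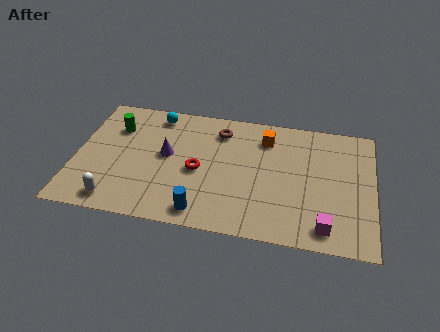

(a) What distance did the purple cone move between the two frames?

1.9

The purple cone moved from about (2.4, 5.2) to (3.9, 4.1), a distance of √(1.5² + 1.1²) ≈ 1.9.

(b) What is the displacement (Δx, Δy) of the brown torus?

(1.5, 1.3)

The brown torus started near (4.6, 4.7) and ended near (6.1, 6.0).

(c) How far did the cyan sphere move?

0.6

The cyan sphere was near (3.5, 5.9) before and (3.3, 6.5) after, so it travelled √(0.2² + 0.6²) ≈ 0.6 units.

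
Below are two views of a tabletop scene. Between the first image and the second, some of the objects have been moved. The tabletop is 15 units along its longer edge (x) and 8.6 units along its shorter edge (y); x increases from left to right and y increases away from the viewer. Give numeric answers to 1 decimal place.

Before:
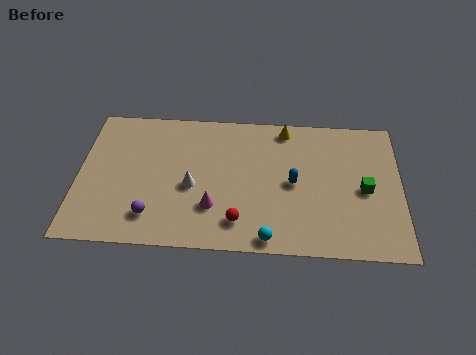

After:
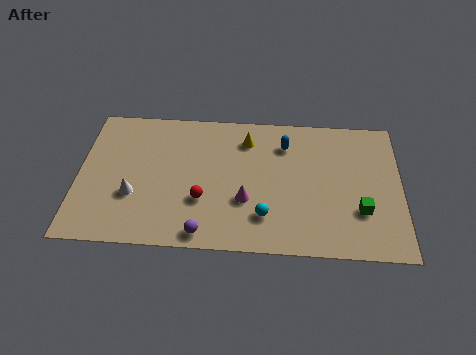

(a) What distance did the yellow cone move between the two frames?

2.0

The yellow cone was near (9.6, 7.6) before and (7.8, 6.8) after, so it travelled √(1.8² + 0.8²) ≈ 2.0 units.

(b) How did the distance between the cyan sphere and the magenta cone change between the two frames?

-1.8

The distance was about 3.1 in the first image and 1.3 in the second, so they moved 1.8 units closer together.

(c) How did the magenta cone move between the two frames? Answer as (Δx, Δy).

(1.5, 0.5)

From the two frames, the magenta cone sits at roughly (6.3, 2.5) before and (7.8, 3.0) after.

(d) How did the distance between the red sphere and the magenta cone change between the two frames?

+0.6

Before: roughly 1.4 units apart; after: 2.0. That's 0.6 units further apart.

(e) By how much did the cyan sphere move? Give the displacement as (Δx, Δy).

(-0.2, 1.3)

The cyan sphere started near (8.9, 0.8) and ended near (8.7, 2.1).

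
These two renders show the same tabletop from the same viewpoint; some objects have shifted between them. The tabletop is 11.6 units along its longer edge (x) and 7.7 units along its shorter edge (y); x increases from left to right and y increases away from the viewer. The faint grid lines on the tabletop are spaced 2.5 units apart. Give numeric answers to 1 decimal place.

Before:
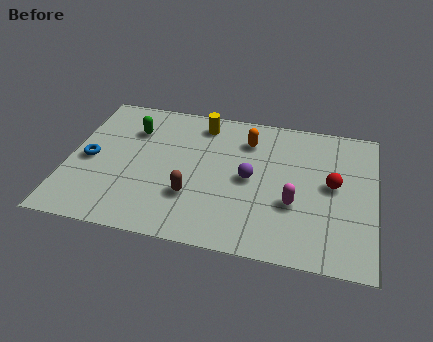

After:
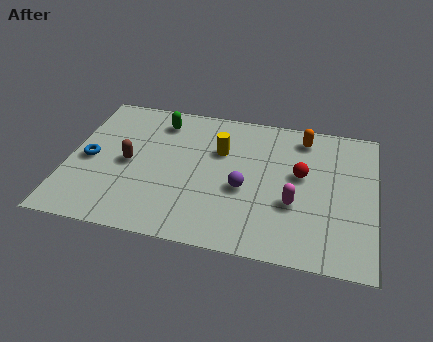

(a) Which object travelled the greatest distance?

the brown capsule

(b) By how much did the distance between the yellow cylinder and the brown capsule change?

-0.4

They were about 4.1 units apart before and 3.7 after — 0.4 units closer together.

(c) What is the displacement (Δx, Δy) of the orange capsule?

(2.1, 0.6)

From the two frames, the orange capsule sits at roughly (6.7, 5.9) before and (8.8, 6.5) after.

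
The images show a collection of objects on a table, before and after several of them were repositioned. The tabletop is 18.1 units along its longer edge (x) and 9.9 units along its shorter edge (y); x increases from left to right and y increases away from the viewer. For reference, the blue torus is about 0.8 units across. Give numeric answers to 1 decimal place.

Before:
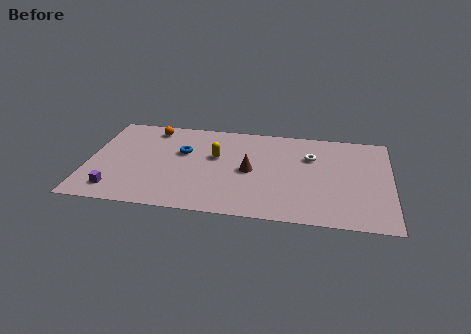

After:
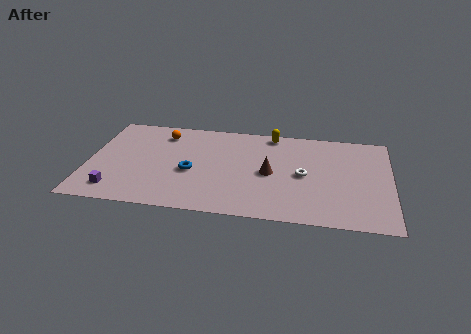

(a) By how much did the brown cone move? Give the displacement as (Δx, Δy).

(1.2, -0.1)

The brown cone started near (9.7, 4.8) and ended near (10.9, 4.7).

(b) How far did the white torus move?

2.0

From (13.3, 6.8) to (12.9, 4.8), the white torus covered √(0.4² + 2.0²) ≈ 2.0 units.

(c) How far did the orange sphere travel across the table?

0.9

The orange sphere moved from about (3.6, 8.5) to (4.3, 8.0), a distance of √(0.7² + 0.5²) ≈ 0.9.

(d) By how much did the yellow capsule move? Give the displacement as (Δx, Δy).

(3.3, 2.9)

The yellow capsule started near (7.6, 6.0) and ended near (10.9, 8.9).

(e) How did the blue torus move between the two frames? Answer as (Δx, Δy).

(0.6, -2.0)

The blue torus was at about (5.6, 6.2) and moved to about (6.2, 4.2).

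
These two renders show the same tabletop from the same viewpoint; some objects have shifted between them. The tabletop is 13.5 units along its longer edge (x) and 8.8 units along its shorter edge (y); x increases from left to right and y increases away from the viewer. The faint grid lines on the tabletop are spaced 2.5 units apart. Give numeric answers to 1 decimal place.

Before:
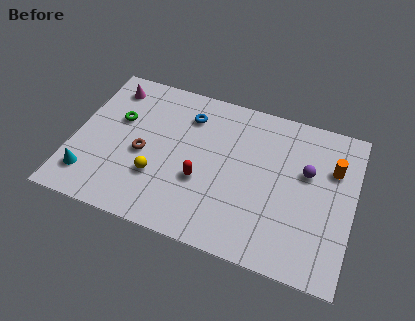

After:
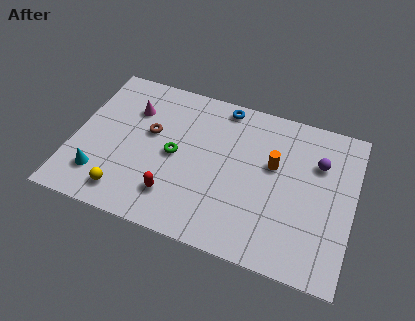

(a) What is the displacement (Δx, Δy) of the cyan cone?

(0.5, 0.2)

From the two frames, the cyan cone sits at roughly (1.0, 1.8) before and (1.5, 2.0) after.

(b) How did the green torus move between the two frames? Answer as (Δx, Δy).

(2.9, -1.2)

The green torus started near (2.0, 5.5) and ended near (4.9, 4.3).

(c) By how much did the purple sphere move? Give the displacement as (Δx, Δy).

(0.5, 0.7)

The purple sphere was at about (11.2, 5.4) and moved to about (11.7, 6.1).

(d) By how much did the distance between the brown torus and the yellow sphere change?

+2.5

The distance was about 1.4 in the first image and 3.9 in the second, so they moved 2.5 units further apart.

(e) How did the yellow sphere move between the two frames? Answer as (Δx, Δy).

(-1.4, -1.4)

From the two frames, the yellow sphere sits at roughly (4.2, 2.8) before and (2.8, 1.4) after.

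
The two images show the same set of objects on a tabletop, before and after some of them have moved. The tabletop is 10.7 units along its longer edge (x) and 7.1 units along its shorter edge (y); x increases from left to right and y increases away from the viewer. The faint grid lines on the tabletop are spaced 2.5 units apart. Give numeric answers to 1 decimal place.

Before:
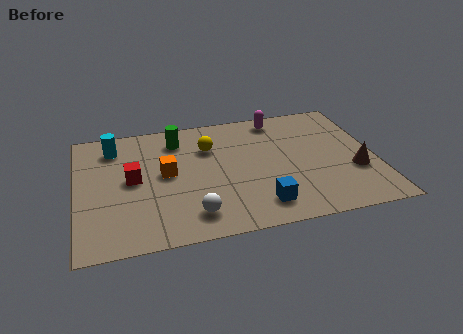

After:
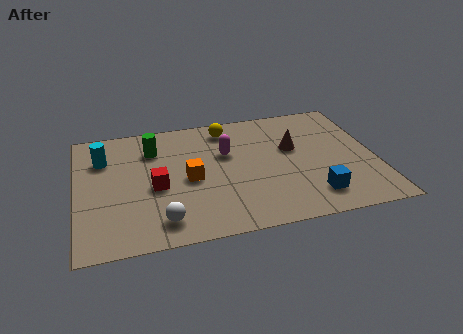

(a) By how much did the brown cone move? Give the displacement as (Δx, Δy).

(-2.1, 1.8)

The brown cone was at about (9.9, 2.5) and moved to about (7.8, 4.3).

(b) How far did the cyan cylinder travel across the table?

0.7

From (1.4, 5.7) to (1.0, 5.1), the cyan cylinder covered √(0.4² + 0.6²) ≈ 0.7 units.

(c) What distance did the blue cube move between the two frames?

1.9

The blue cube was near (6.4, 1.3) before and (8.3, 1.4) after, so it travelled √(1.9² + 0.1²) ≈ 1.9 units.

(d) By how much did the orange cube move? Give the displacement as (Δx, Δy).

(0.8, -0.5)

From the two frames, the orange cube sits at roughly (3.2, 3.8) before and (4.0, 3.3) after.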